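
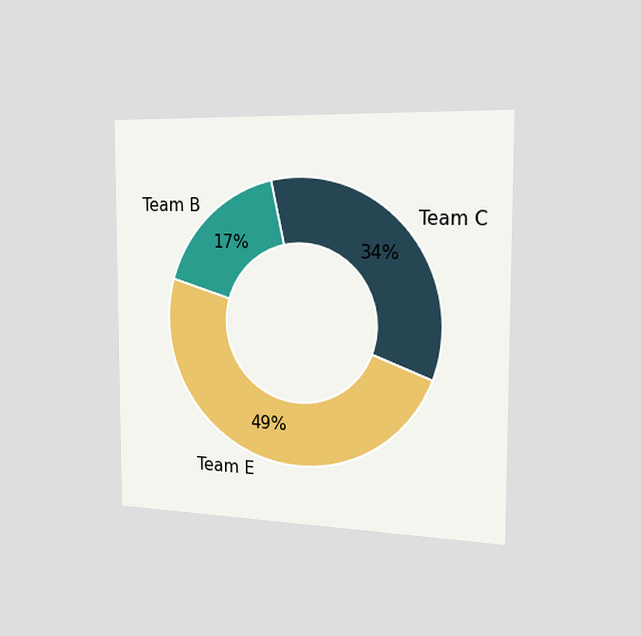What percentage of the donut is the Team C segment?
34%

The chart is viewed slightly from the right. The Team C segment takes up 34% of the ring.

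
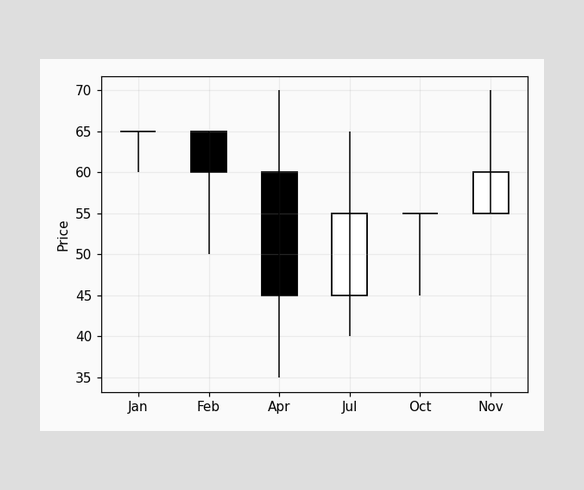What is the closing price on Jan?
65

The Jan candle closes at 65.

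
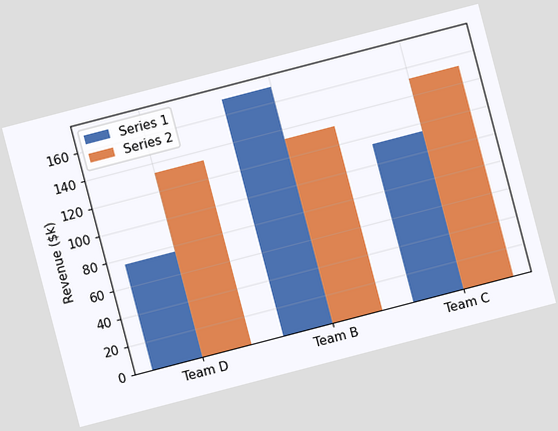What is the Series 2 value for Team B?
$133k

The chart is tilted about 15° counter-clockwise. The Series 2 bar at Team B reaches $133k on the y-axis.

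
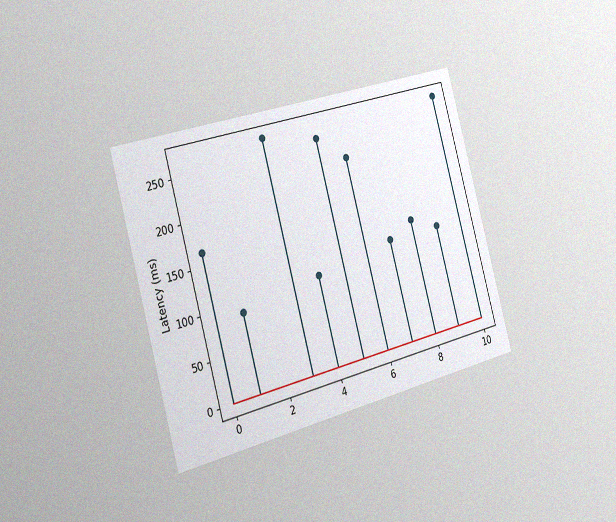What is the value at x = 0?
165ms

The chart is tilted about 15° counter-clockwise and viewed slightly from the left, with some photo noise. The stem at x=0 reaches 165ms.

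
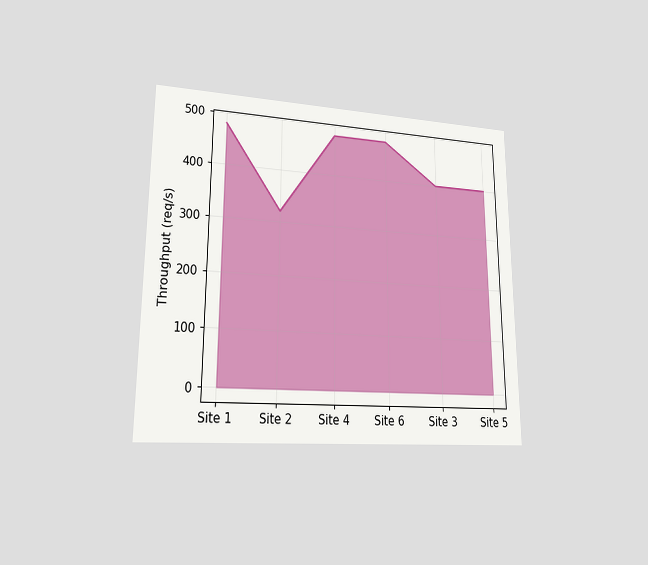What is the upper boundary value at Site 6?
480req/s

The chart is viewed at a slight angle. At Site 6 the upper boundary is at 480req/s.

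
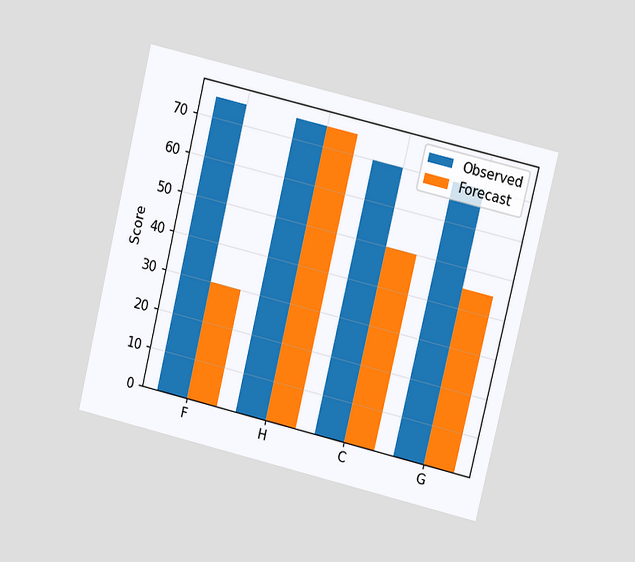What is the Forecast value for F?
30

The chart is tilted about 13° clockwise and viewed at a slight angle. The Forecast bar at F reaches 30 on the y-axis.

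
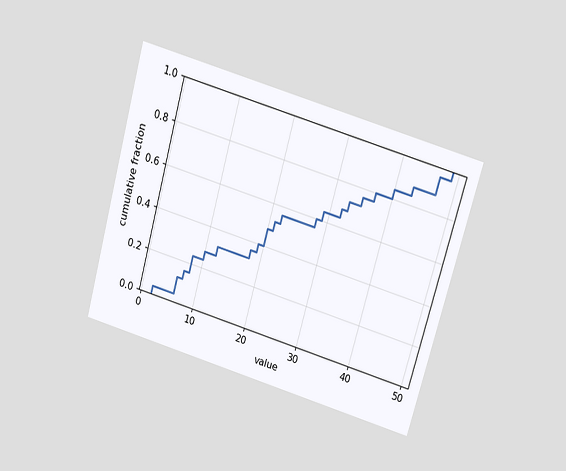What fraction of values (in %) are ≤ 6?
12%

The chart is tilted about 16° clockwise and viewed slightly from above. At x=6 the ECDF step is at 12%.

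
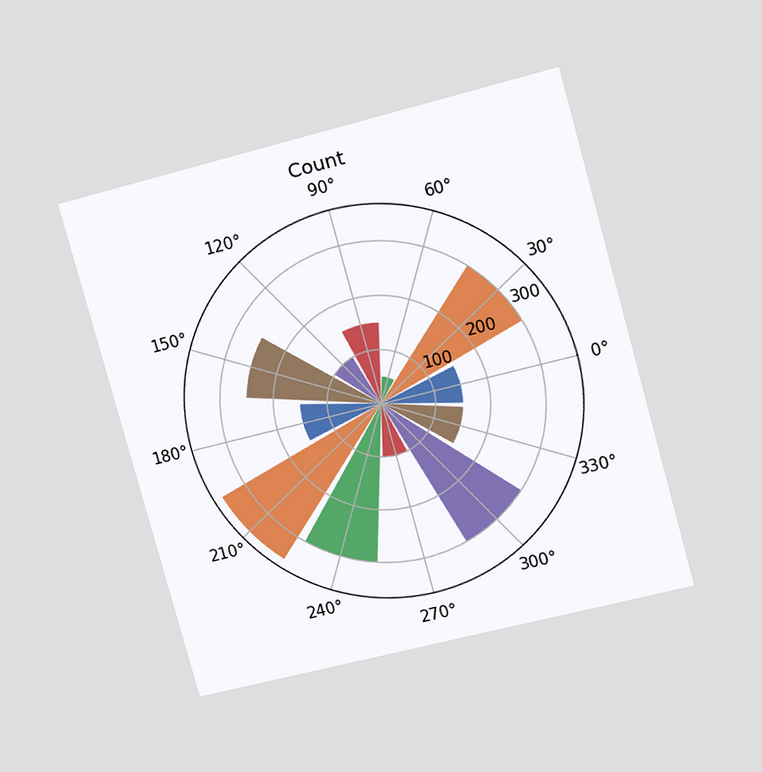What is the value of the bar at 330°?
The chart is tilted about 15° counter-clockwise and viewed at a slight angle. The bar at 330° reaches 150 on the radial axis.

150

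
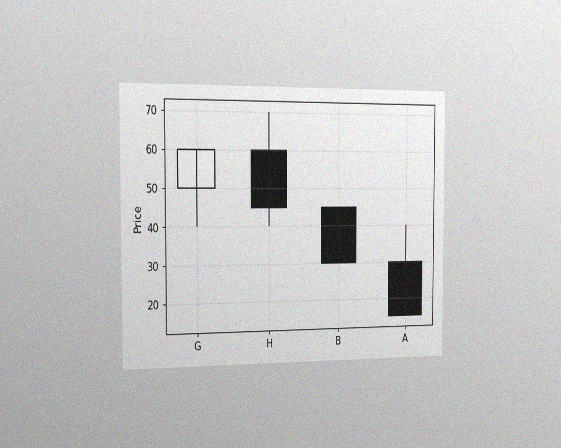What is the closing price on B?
The chart is viewed slightly from the left, with some photo noise. The B candle closes at 30.

30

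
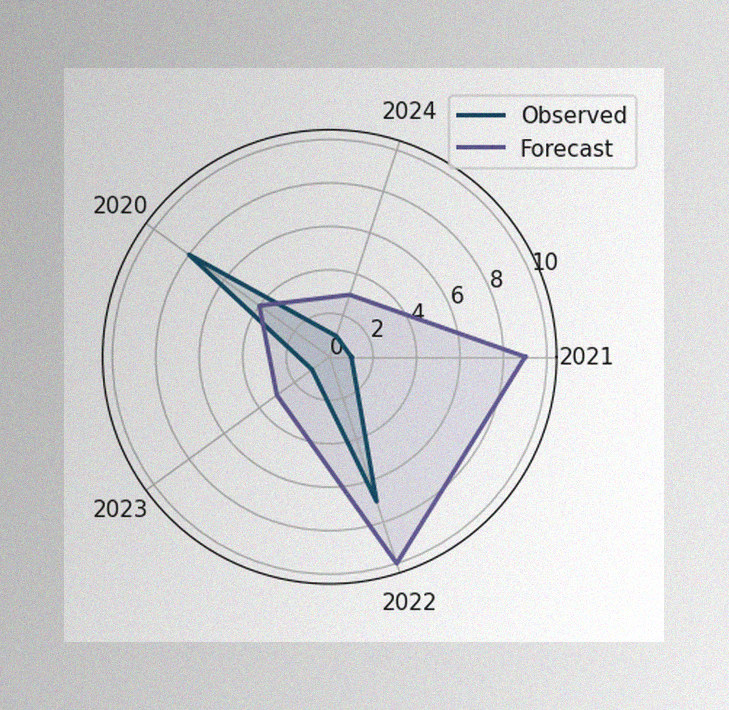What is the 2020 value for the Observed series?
The image has some photo noise and uneven lighting. On the 2020 axis, Observed reaches 8.

8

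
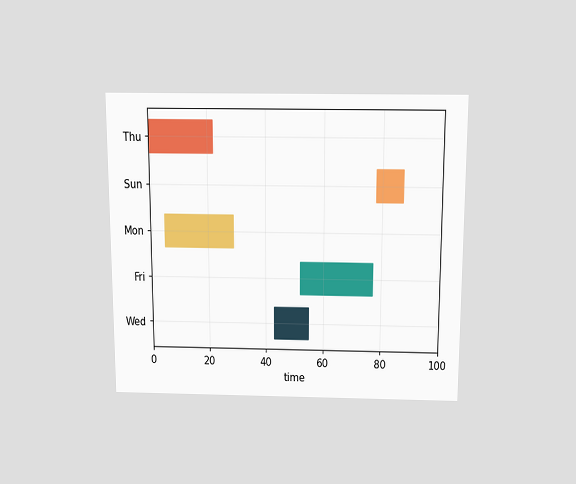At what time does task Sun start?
78

The chart is viewed slightly from above. The Sun bar begins at t=78.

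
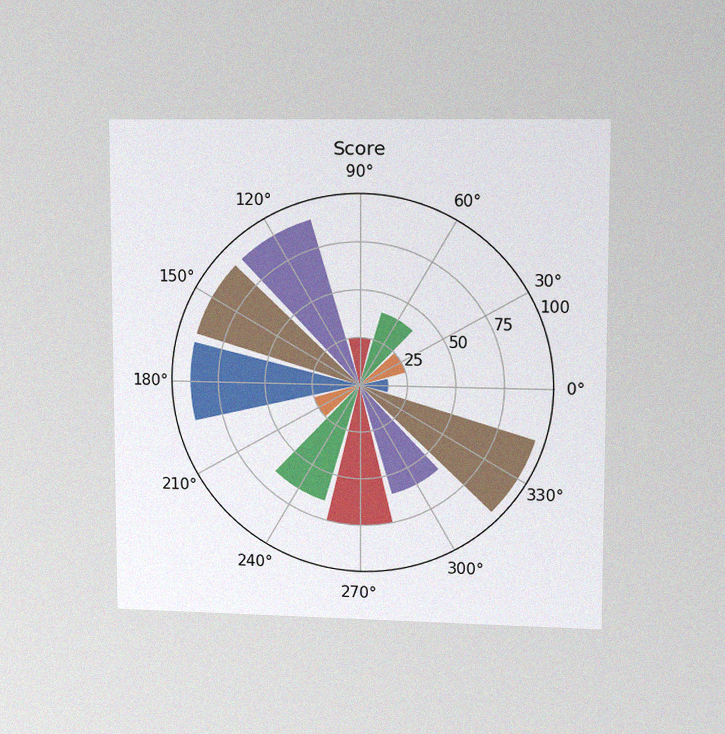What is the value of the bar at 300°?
60

The chart is viewed at a slight angle, with some photo noise. The bar at 300° reaches 60 on the radial axis.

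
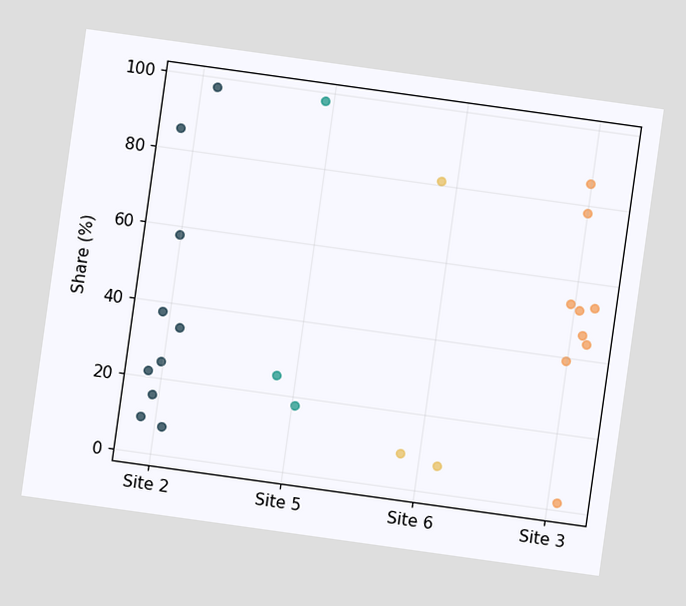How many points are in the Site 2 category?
The chart is tilted about 8° clockwise. Counting the markers in the Site 2 column gives 10.

10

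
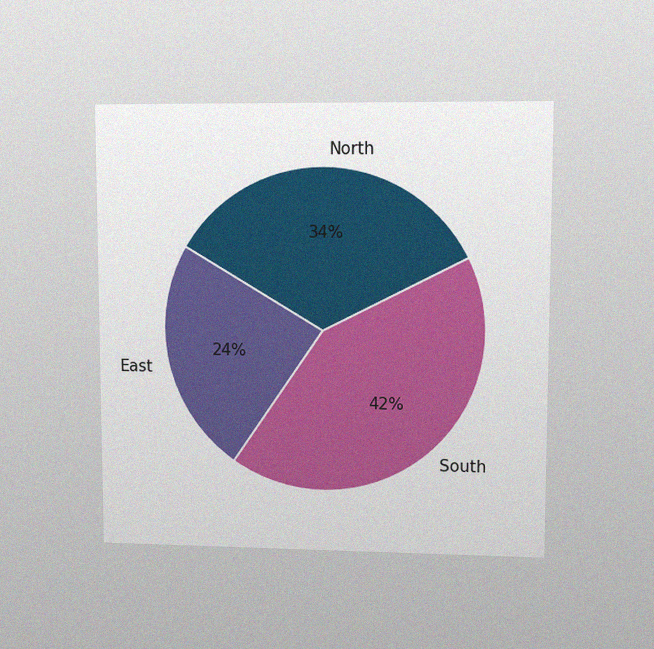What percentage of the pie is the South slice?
42%

The chart is viewed at a slight angle, with some photo noise. The South slice takes up 42% of the pie.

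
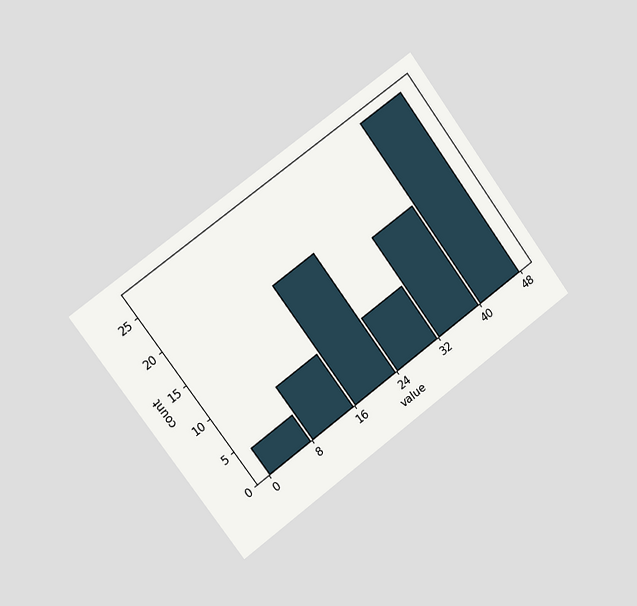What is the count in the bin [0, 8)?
The chart is tilted about 36° counter-clockwise and viewed slightly from the left. The [0, 8) bin has height 4.

4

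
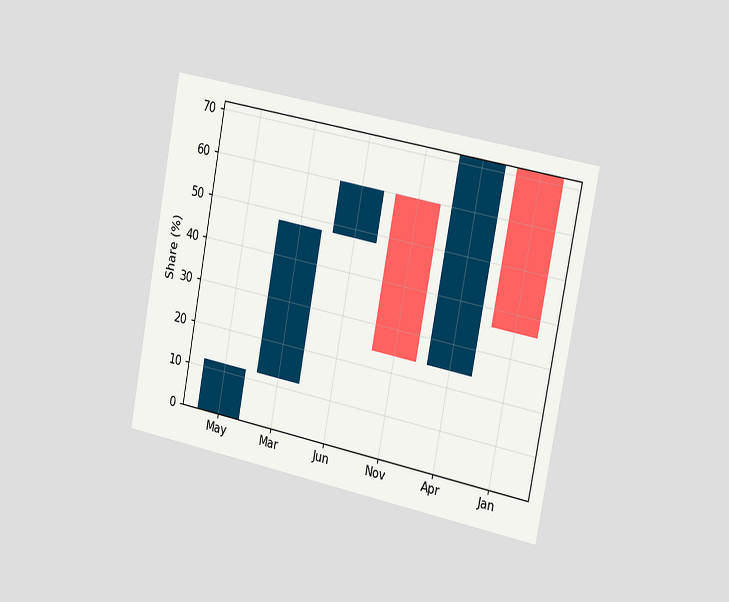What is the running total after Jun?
60%

The chart is tilted about 11° clockwise and viewed slightly from the right. After Jun the running total reaches 60%.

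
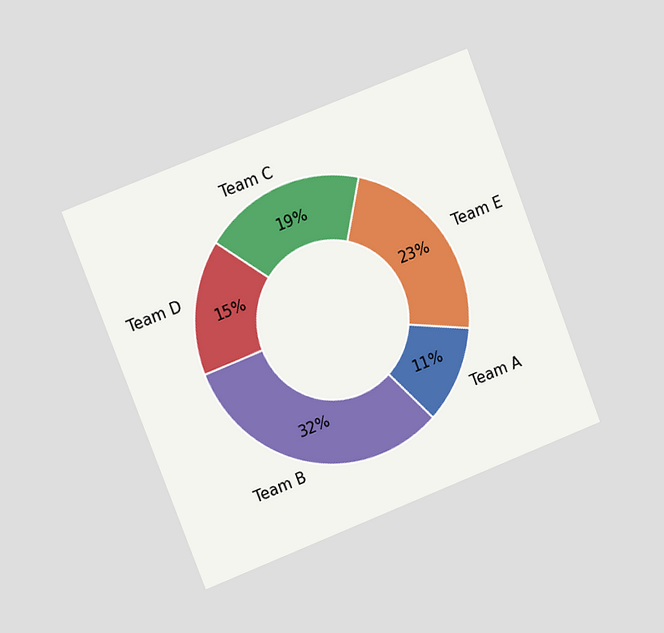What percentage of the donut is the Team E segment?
The chart is tilted about 21° counter-clockwise and viewed slightly from the left. The Team E segment takes up 23% of the ring.

23%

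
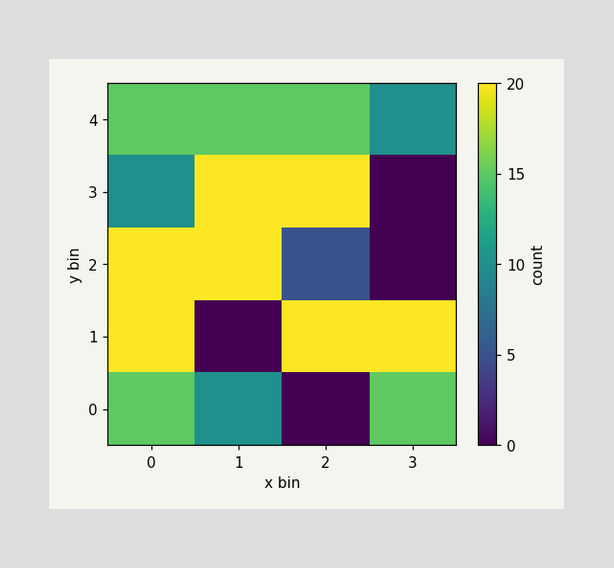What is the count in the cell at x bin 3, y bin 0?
Matching the cell (3, 0) against the colorbar gives 15.

15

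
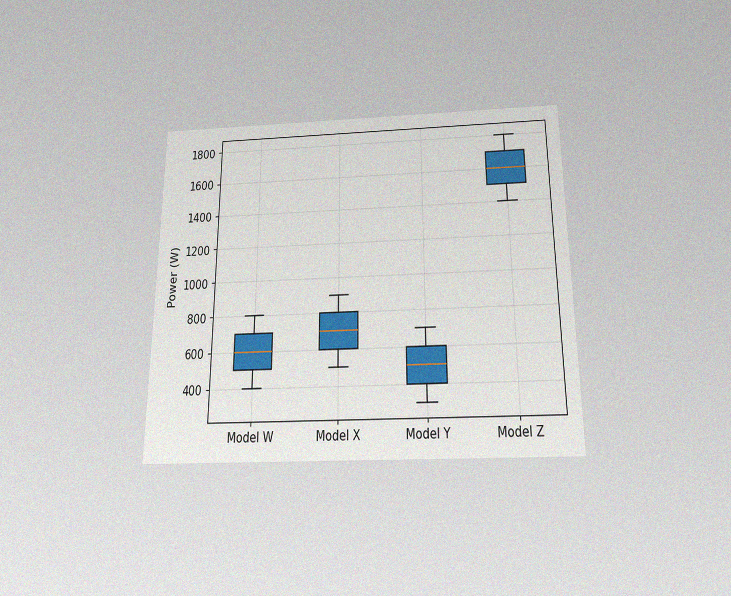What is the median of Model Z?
The chart is viewed slightly from below, with some photo noise. The median line in the Model Z box sits at 1600W.

1600W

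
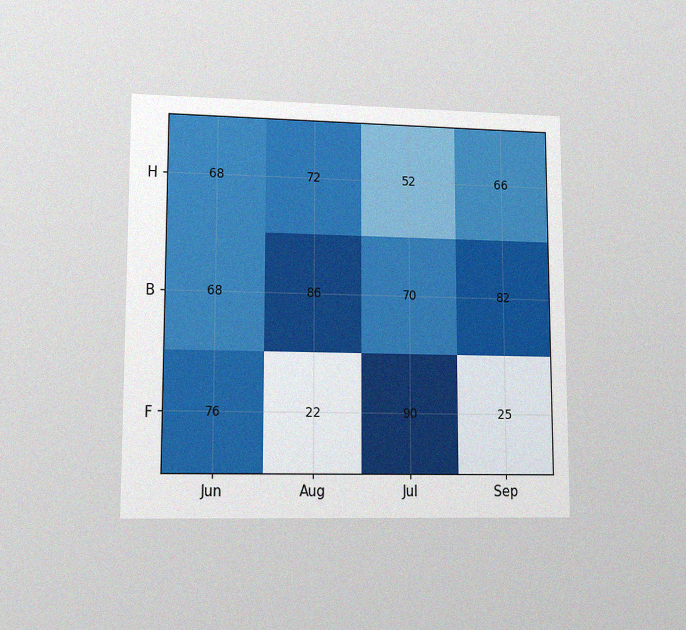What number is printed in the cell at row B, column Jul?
The chart is viewed at a slight angle, with some photo noise. The (B, Jul) cell reads 70.

70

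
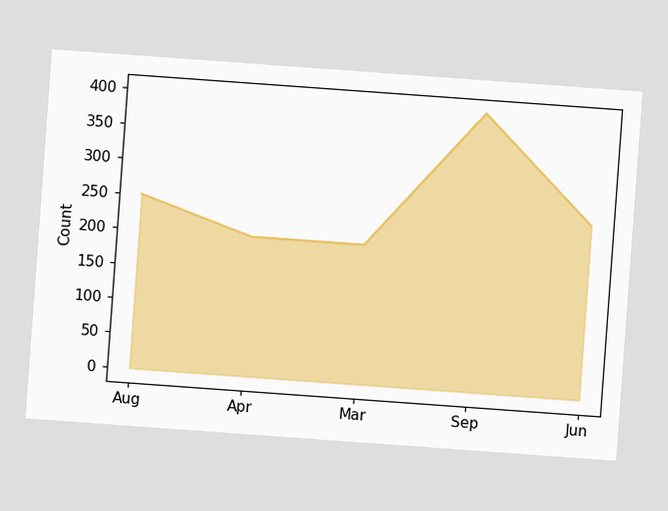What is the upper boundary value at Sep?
The chart is tilted about 4° clockwise. At Sep the upper boundary is at 400.

400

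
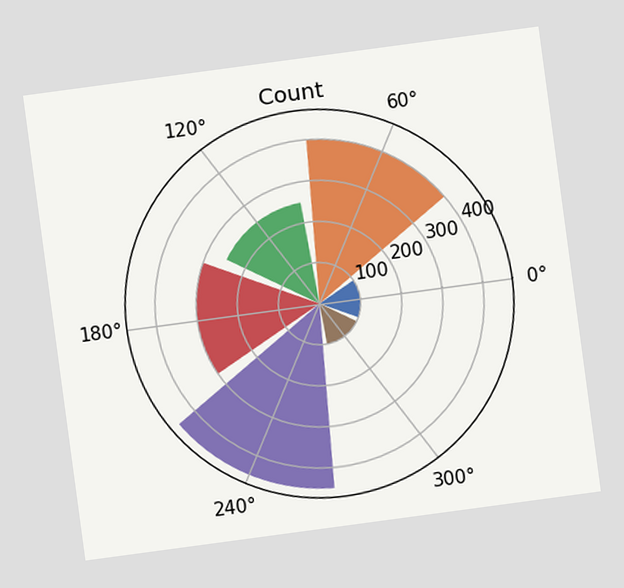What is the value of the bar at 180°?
The chart is tilted about 8° counter-clockwise. The bar at 180° reaches 300 on the radial axis.

300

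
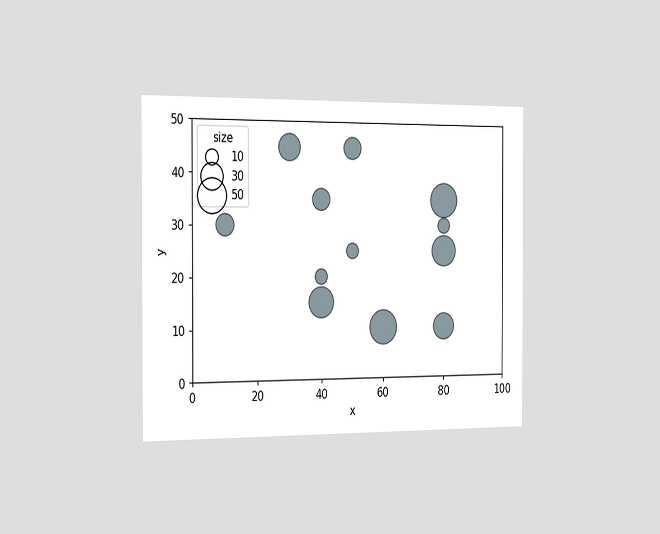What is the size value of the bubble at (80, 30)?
10

The chart is viewed slightly from the left. Matching the bubble at (80, 30) against the size legend gives 10.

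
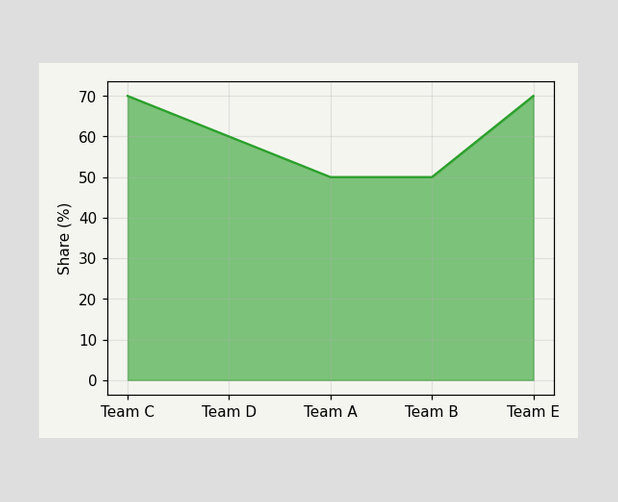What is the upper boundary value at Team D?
At Team D the upper boundary is at 60%.

60%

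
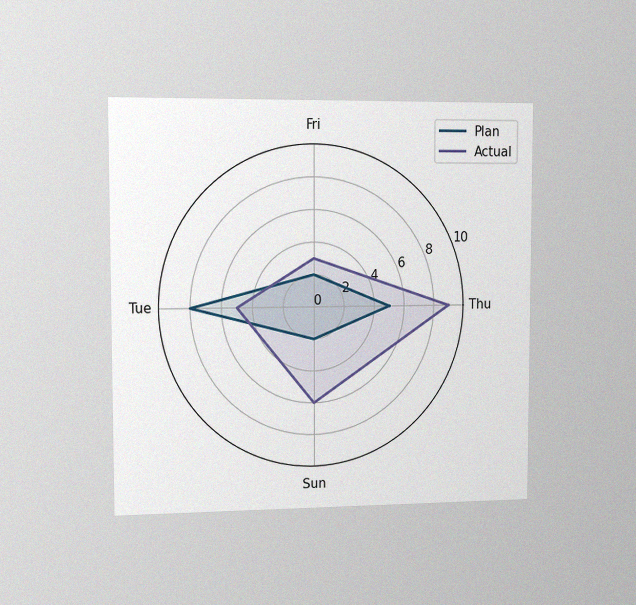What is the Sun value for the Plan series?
The chart is viewed slightly from the left, with some photo noise. On the Sun axis, Plan reaches 2.

2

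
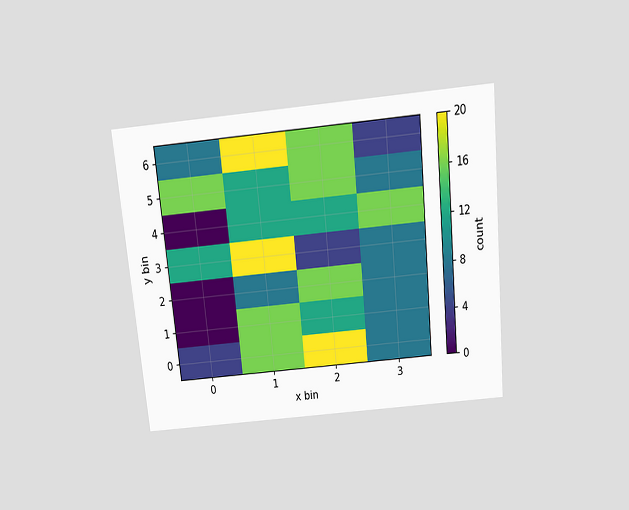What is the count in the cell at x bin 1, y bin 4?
The chart is tilted about 5° counter-clockwise and viewed slightly from above. Matching the cell (1, 4) against the colorbar gives 12.

12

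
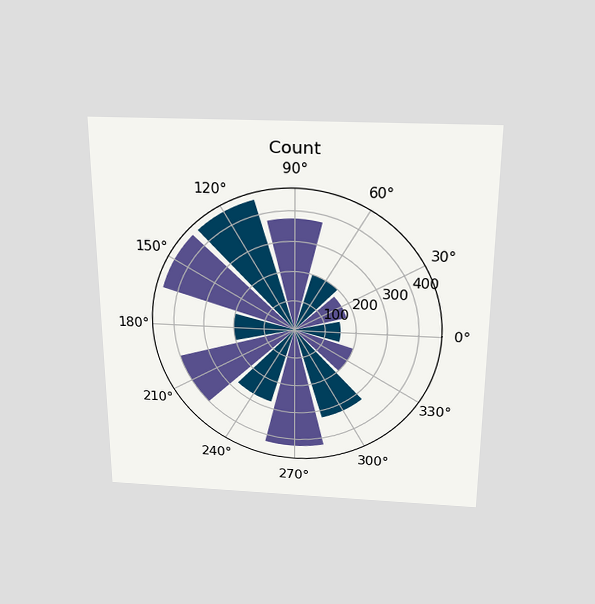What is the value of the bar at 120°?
The chart is viewed slightly from above. The bar at 120° reaches 450 on the radial axis.

450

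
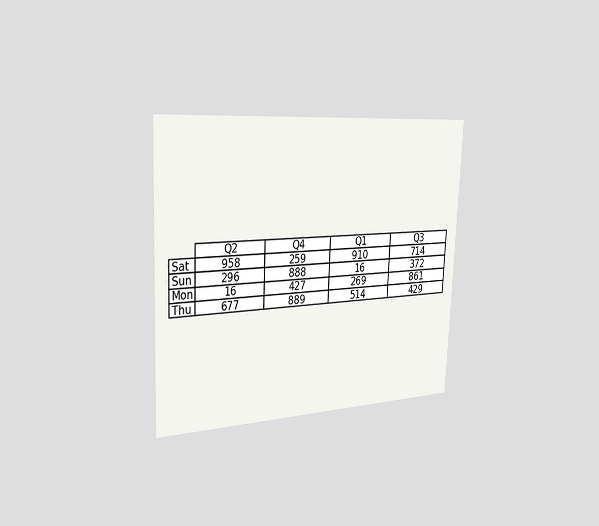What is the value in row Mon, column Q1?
The chart is tilted about 2° clockwise and viewed slightly from the left. The (Mon, Q1) cell reads 269.

269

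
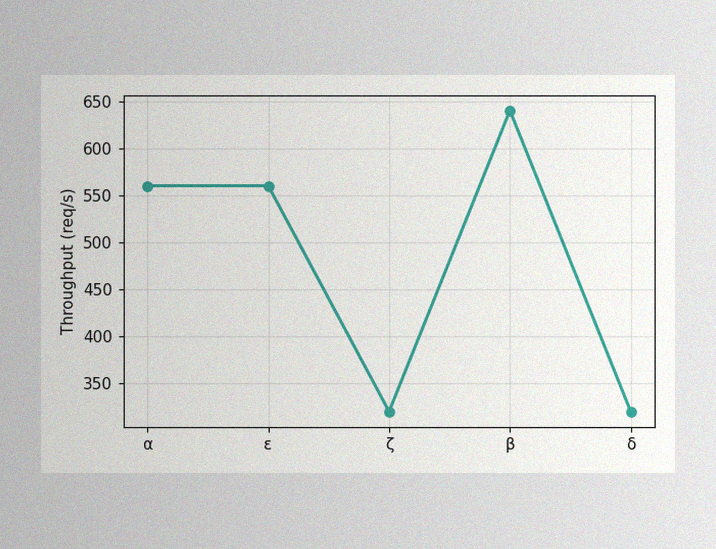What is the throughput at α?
560req/s

The image has some photo noise and uneven lighting. At α, the line is at 560req/s.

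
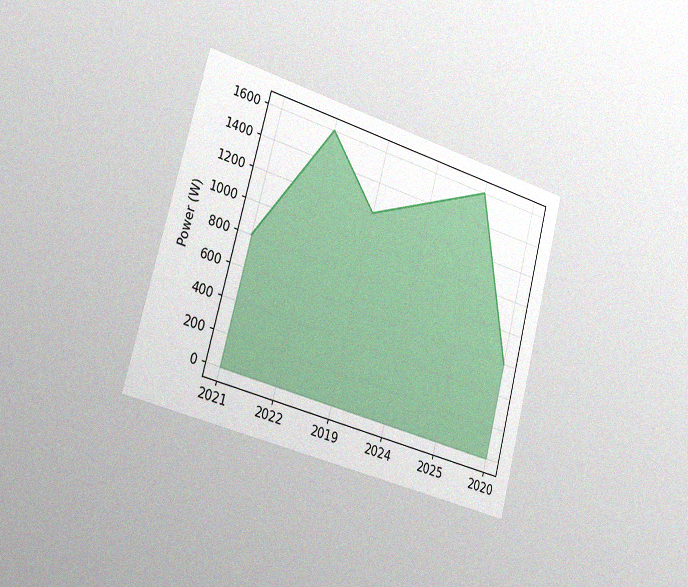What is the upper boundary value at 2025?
1600W

The chart is tilted about 15° clockwise and viewed slightly from the left, with some photo noise. At 2025 the upper boundary is at 1600W.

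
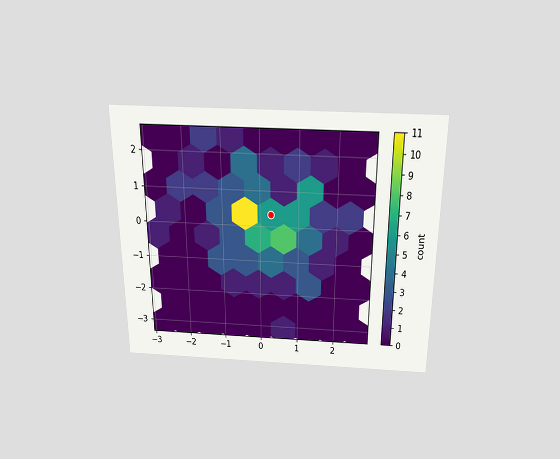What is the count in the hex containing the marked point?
6

The chart is viewed slightly from above. The marked hex reads 6 on the colorbar.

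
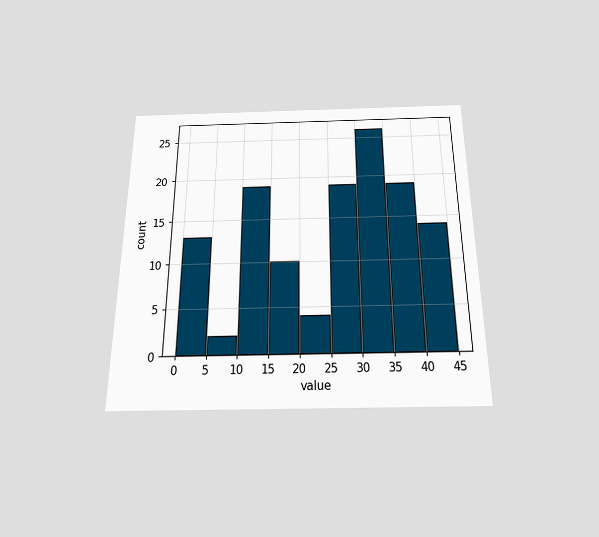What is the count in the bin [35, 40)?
The chart is viewed slightly from below. The [35, 40) bin has height 19.

19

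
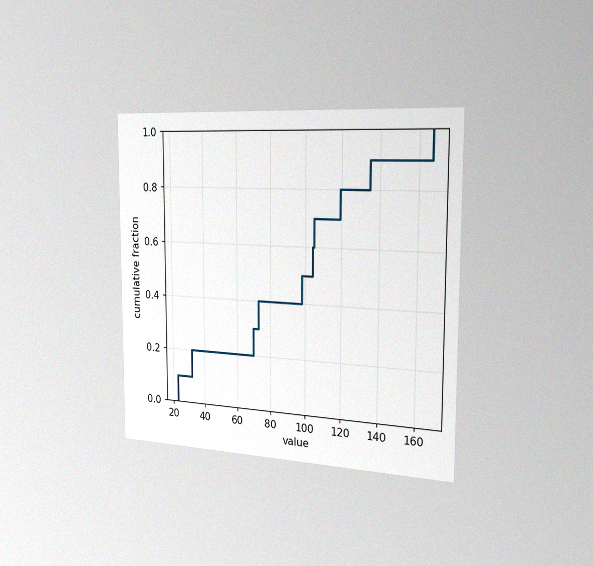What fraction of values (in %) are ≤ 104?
The chart is viewed slightly from the right, with some photo noise. At x=104 the ECDF step is at 60%.

60%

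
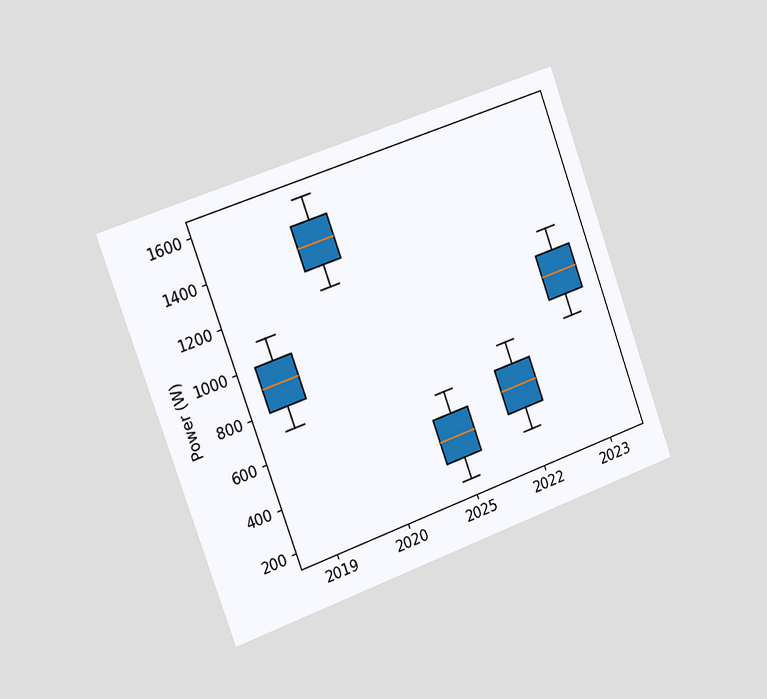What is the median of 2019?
The chart is tilted about 20° counter-clockwise and viewed slightly from the left. The median line in the 2019 box sits at 900W.

900W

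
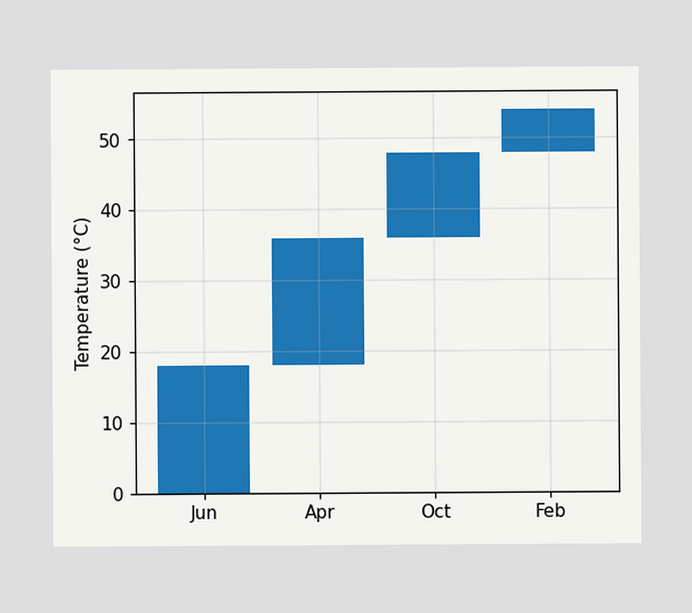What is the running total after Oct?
After Oct the running total reaches 48°C.

48°C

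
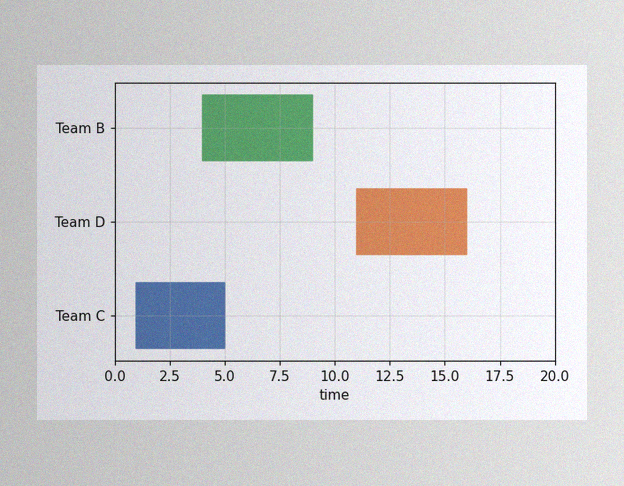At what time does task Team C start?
1

The image has some photo noise and uneven lighting. The Team C bar begins at t=1.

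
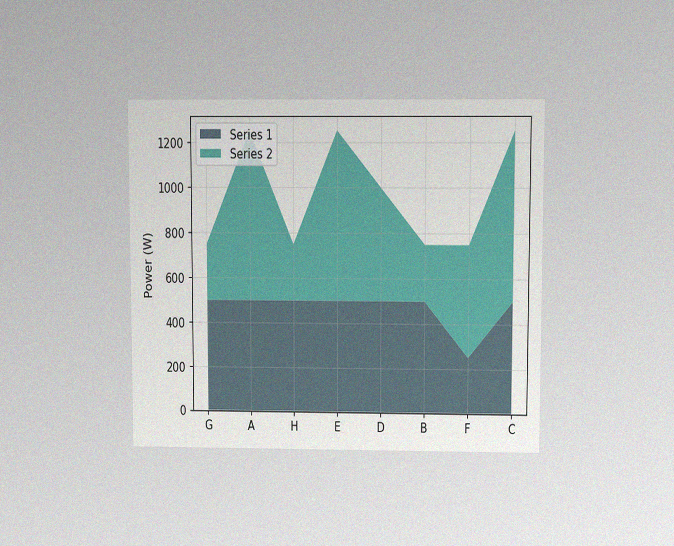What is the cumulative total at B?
The chart is viewed slightly from above, with some photo noise. The stacked total at B reaches 750W.

750W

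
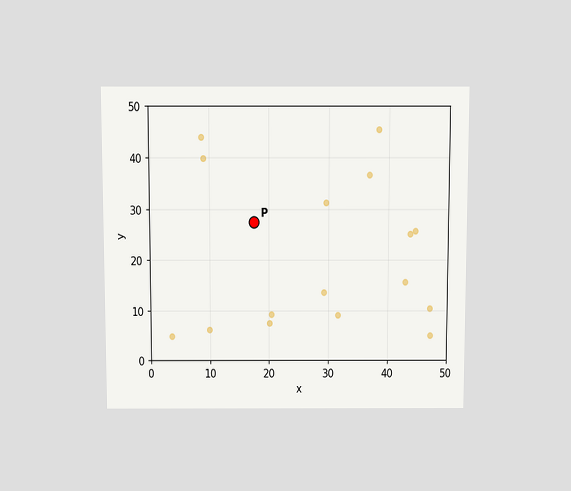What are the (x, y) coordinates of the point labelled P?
(17.5, 27.5)

The chart is viewed slightly from above. Following the gridlines from P to each axis, P sits at (17.5, 27.5).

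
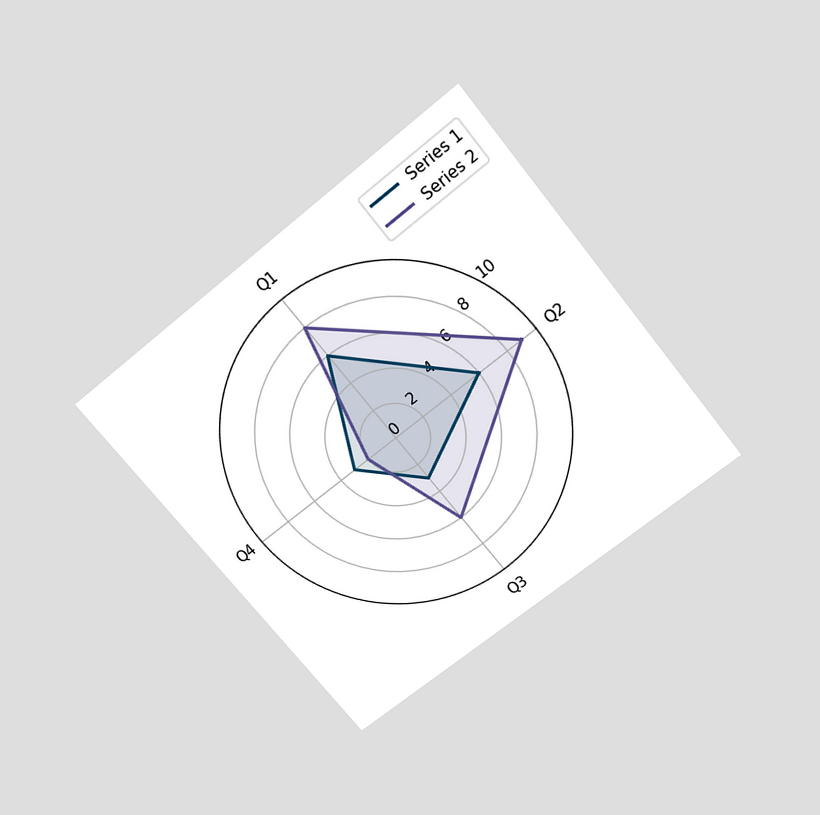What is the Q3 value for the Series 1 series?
The chart is tilted about 39° counter-clockwise and viewed slightly from above. On the Q3 axis, Series 1 reaches 3.

3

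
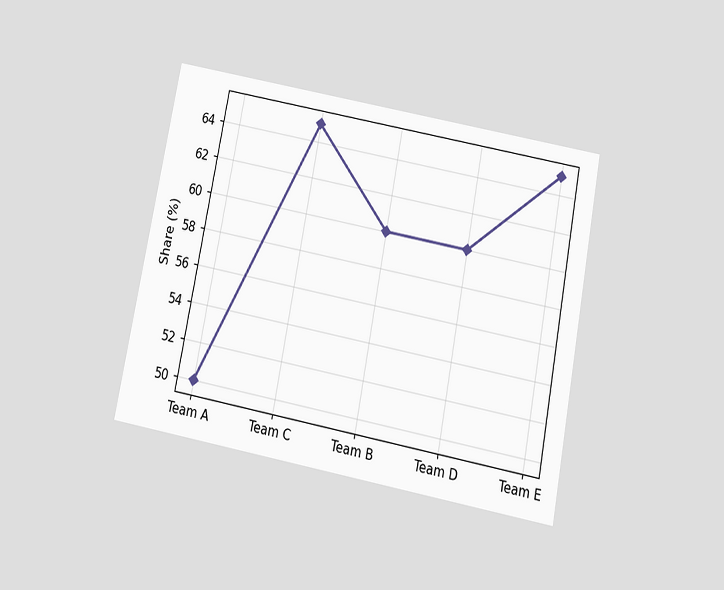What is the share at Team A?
50%

The chart is tilted about 11° clockwise and viewed slightly from below. At Team A, the line is at 50%.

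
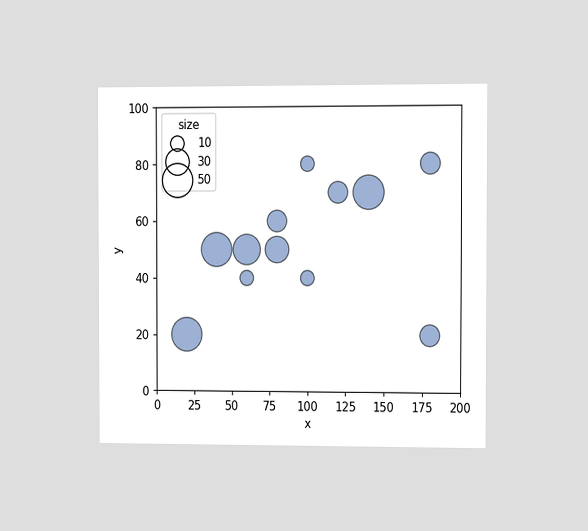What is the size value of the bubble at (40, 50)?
50

The chart is viewed slightly from the right. Matching the bubble at (40, 50) against the size legend gives 50.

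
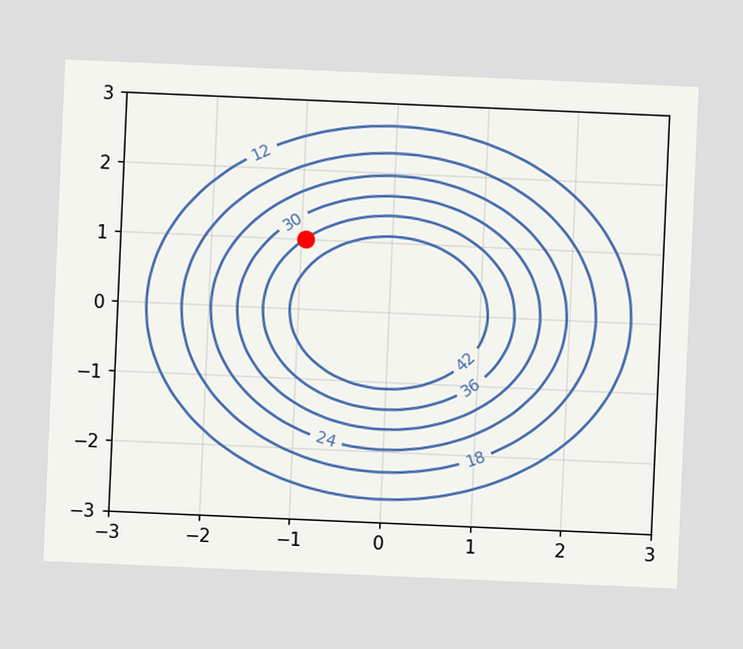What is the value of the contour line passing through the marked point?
36

The chart is tilted about 2° clockwise. The marked point sits on the contour labelled 36.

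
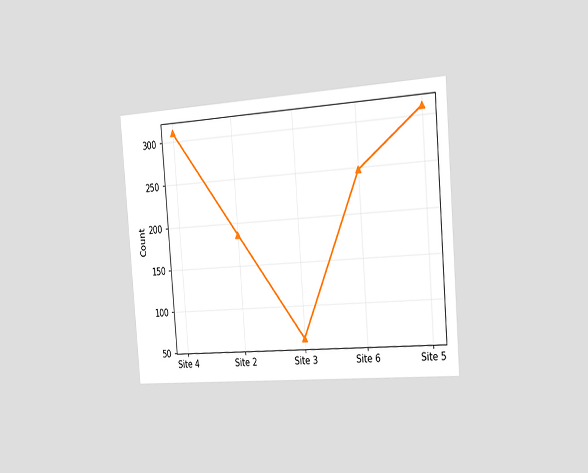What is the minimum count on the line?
The chart is tilted about 5° counter-clockwise and viewed slightly from the right. The lowest point is at Site 3, and reading across to the y-axis gives 62.

62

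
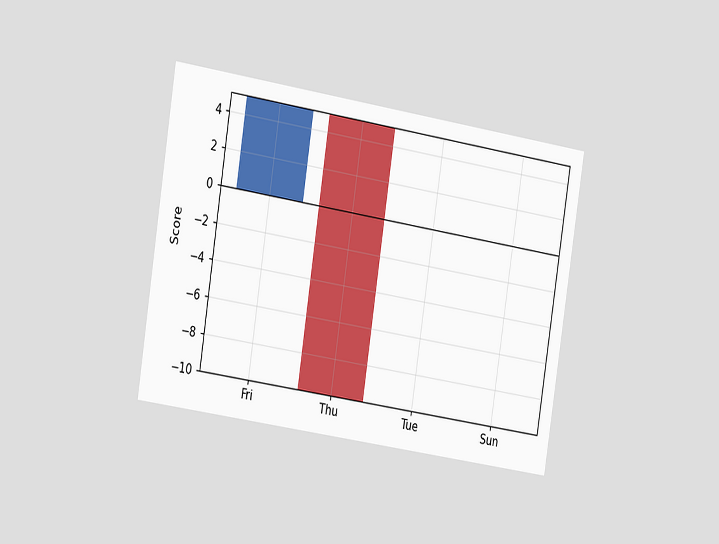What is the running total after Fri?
The chart is tilted about 9° clockwise and viewed slightly from the left. After Fri the running total reaches 5.

5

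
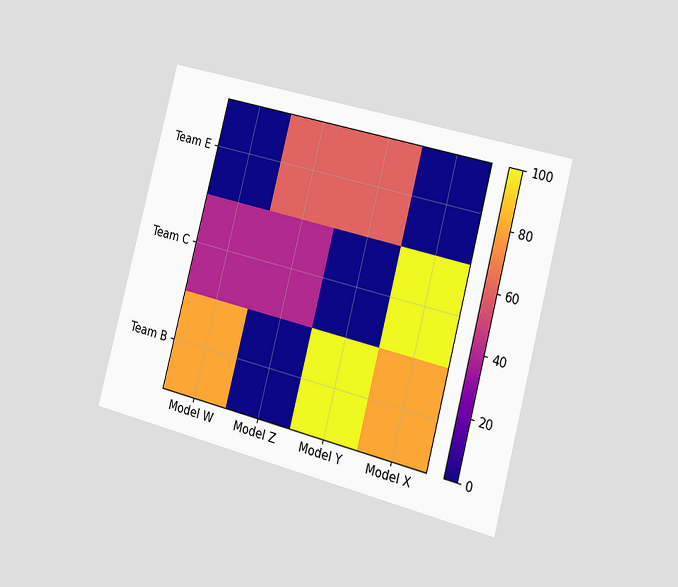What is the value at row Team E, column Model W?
The chart is tilted about 14° clockwise and viewed slightly from the right. Matching cell (Team E, Model W) against the colorbar gives 0.

0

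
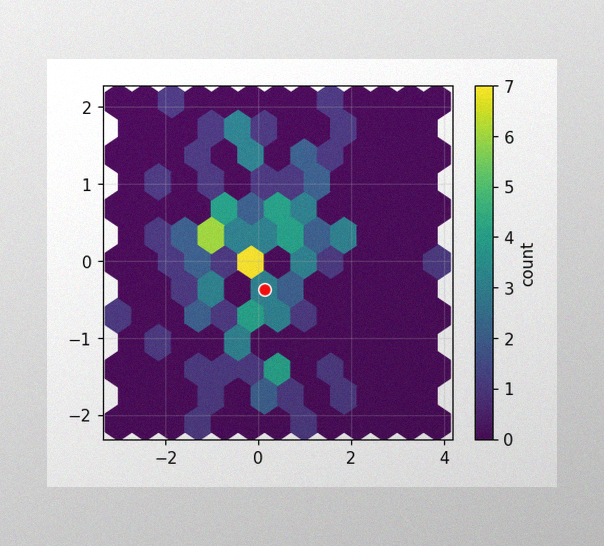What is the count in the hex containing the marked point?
3

The image has some photo noise and uneven lighting. The marked hex reads 3 on the colorbar.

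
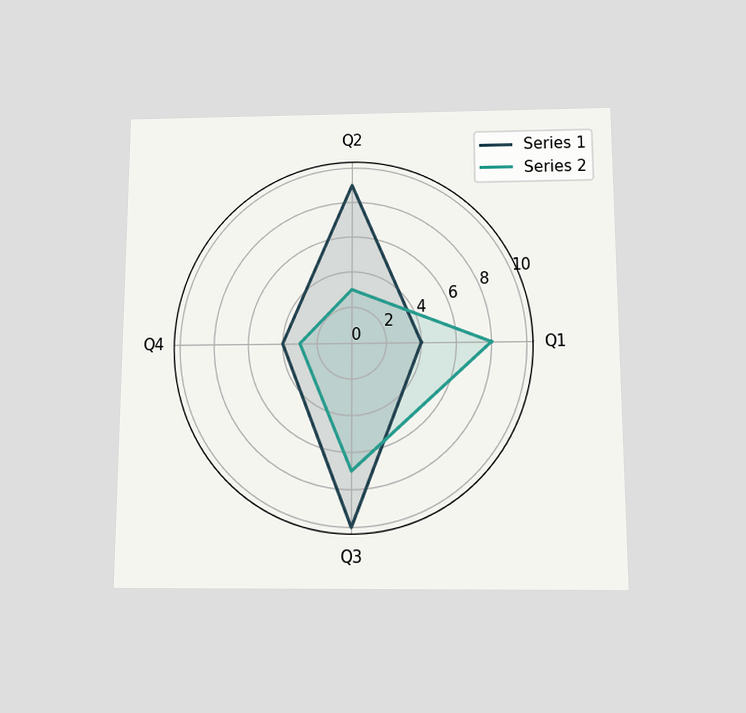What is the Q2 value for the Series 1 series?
9

The chart is viewed slightly from below. On the Q2 axis, Series 1 reaches 9.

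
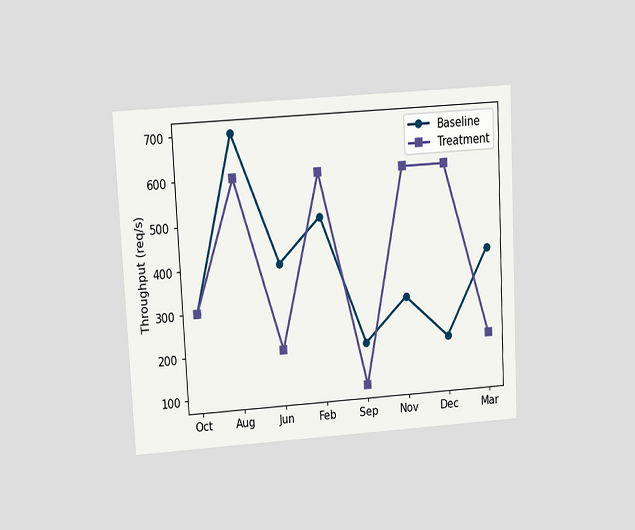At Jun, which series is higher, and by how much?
The chart is tilted about 3° counter-clockwise and viewed slightly from above. At Jun, Baseline sits above the other line by 200req/s.

Baseline, by 200req/s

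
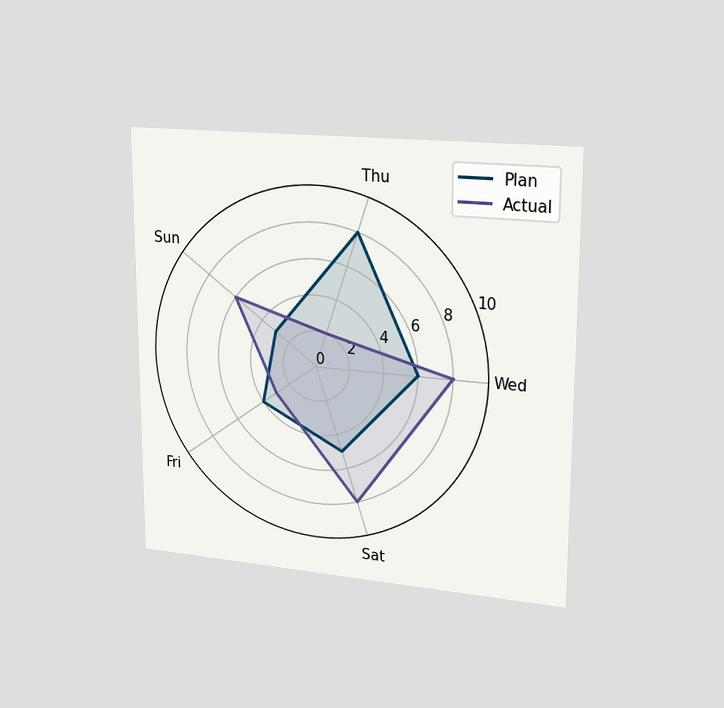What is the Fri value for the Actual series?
The chart is viewed slightly from the right. On the Fri axis, Actual reaches 3.

3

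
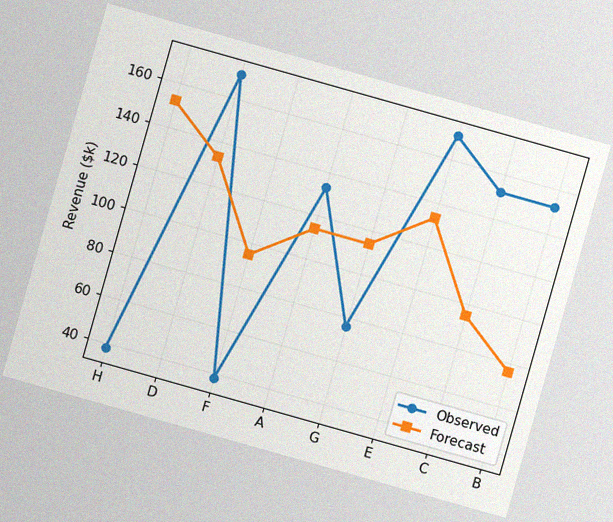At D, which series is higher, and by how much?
Observed, by $38k

The chart is tilted about 16° clockwise, with some photo noise. At D, Observed sits above the other line by $38k.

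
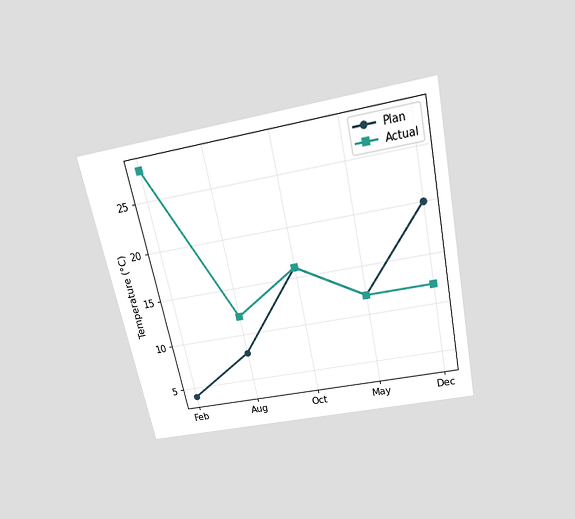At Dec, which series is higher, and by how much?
Plan, by 8°C

The chart is tilted about 12° counter-clockwise and viewed slightly from above. At Dec, Plan sits above the other line by 8°C.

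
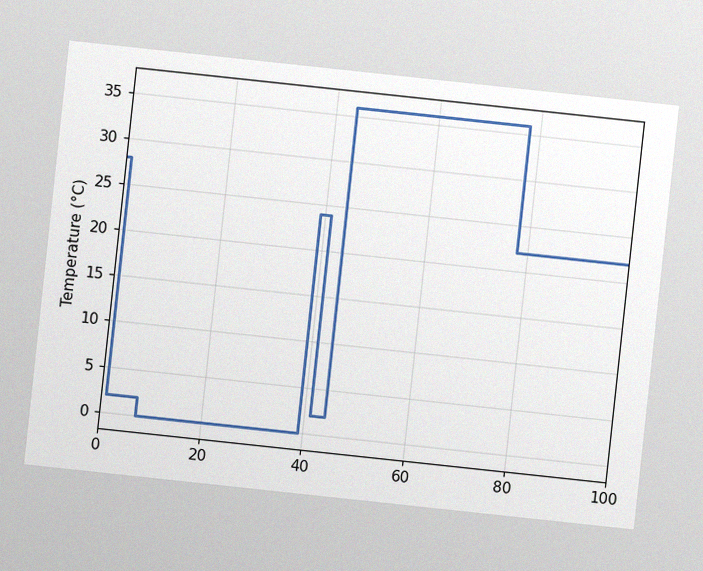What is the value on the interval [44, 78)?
The chart is tilted about 6° clockwise, with some photo noise. On [44, 78) the step sits at 36°C.

36°C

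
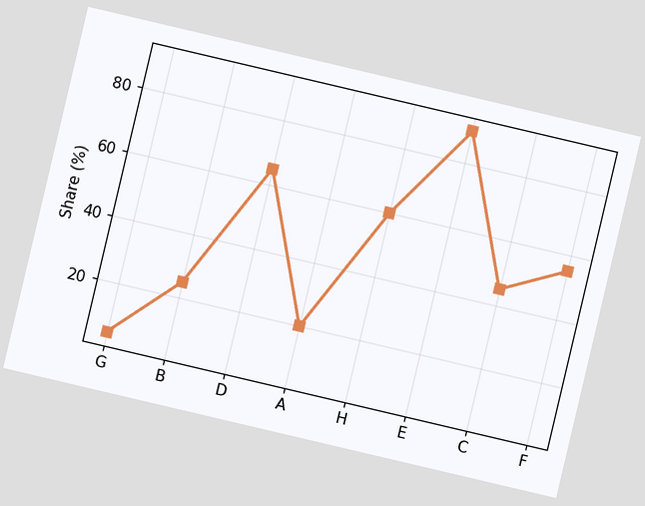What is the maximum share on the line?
90%

The chart is tilted about 13° clockwise. The highest point is at E, and reading across to the y-axis gives 90%.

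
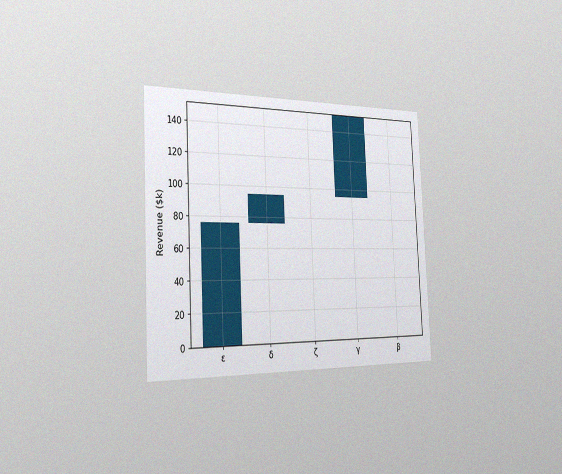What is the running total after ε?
The chart is tilted about 3° counter-clockwise and viewed slightly from the left, with some photo noise. After ε the running total reaches $76k.

$76k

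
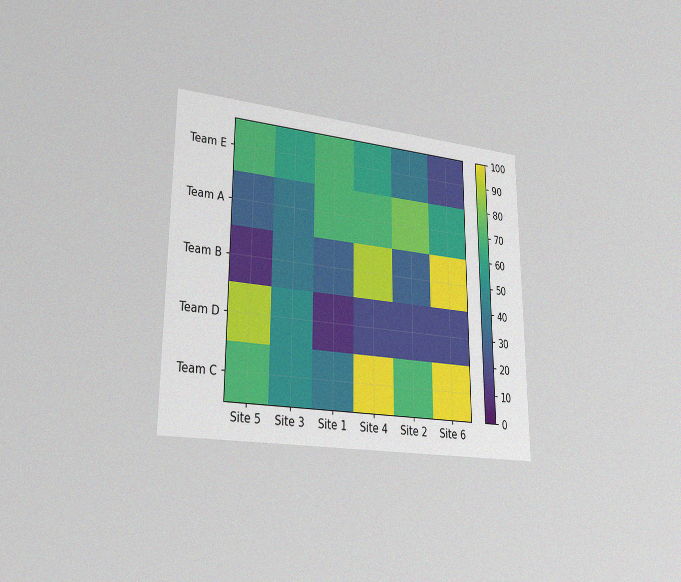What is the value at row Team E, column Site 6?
The chart is viewed slightly from the left, with some photo noise. Matching cell (Team E, Site 6) against the colorbar gives 20.

20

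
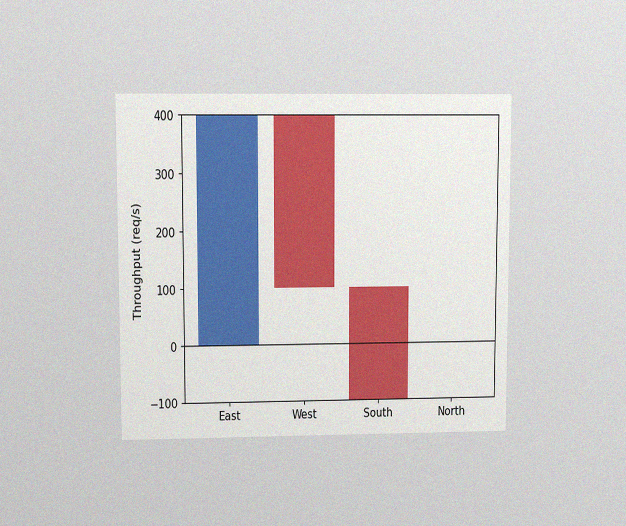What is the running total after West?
The chart is viewed at a slight angle, with some photo noise. After West the running total reaches 100req/s.

100req/s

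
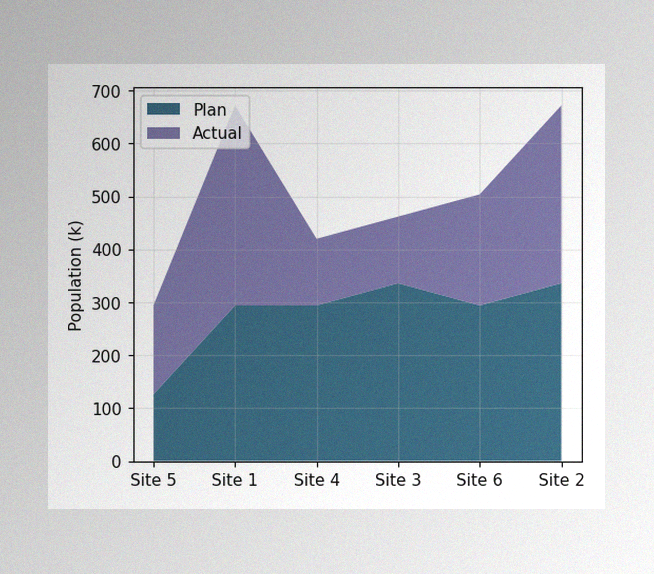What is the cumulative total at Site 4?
The image has some photo noise and uneven lighting. The stacked total at Site 4 reaches 420k.

420k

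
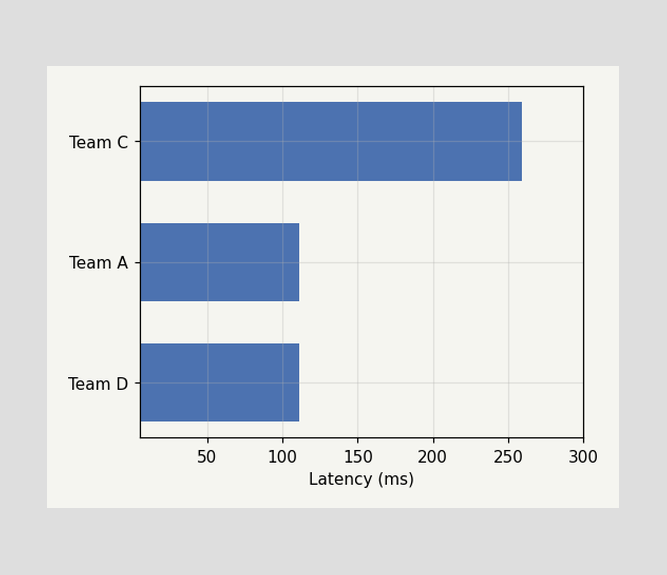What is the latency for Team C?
259ms

Reading along the chart's x-axis, the Team C bar reaches 259ms.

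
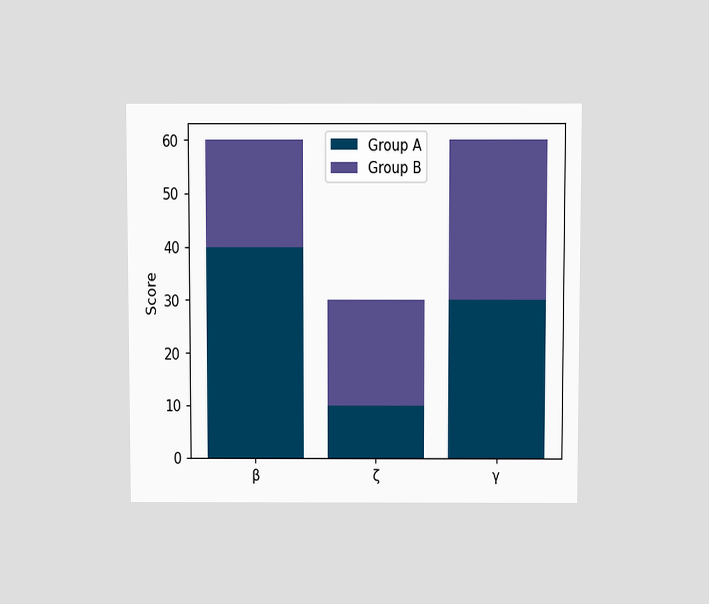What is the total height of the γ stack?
The chart is viewed slightly from above. The γ stack's top reaches 60 on the y-axis.

60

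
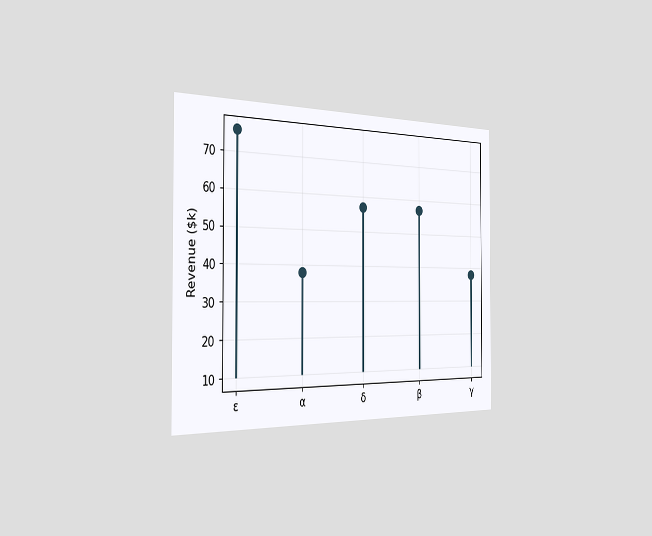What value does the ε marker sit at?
$76k

The chart is viewed slightly from the left. The ε marker sits at $76k.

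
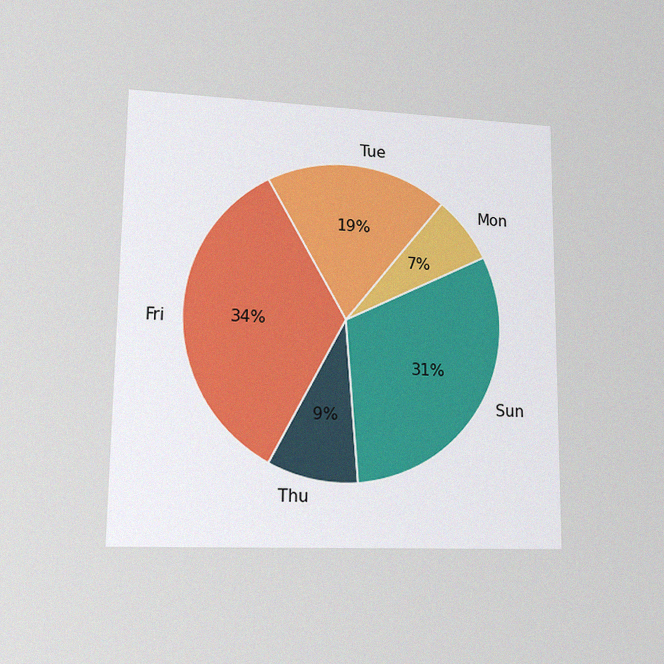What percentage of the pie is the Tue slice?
19%

The chart is viewed at a slight angle, with some photo noise. The Tue slice takes up 19% of the pie.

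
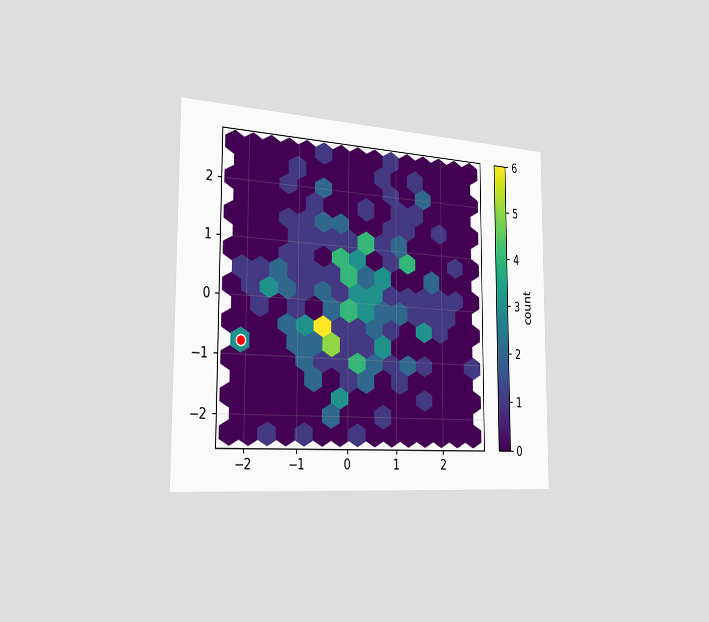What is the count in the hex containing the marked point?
3

The chart is viewed slightly from the left. The marked hex reads 3 on the colorbar.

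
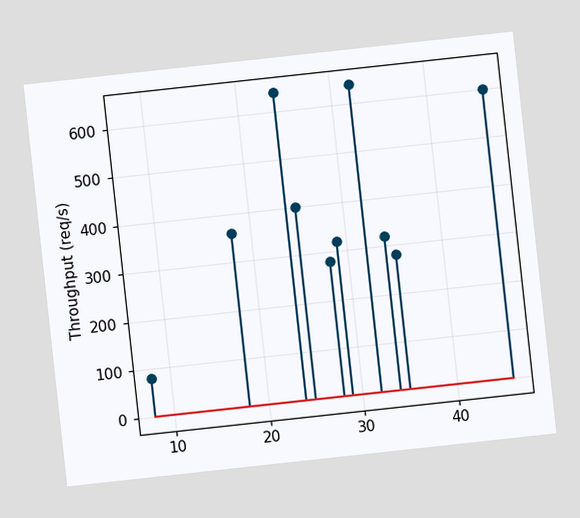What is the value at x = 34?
320req/s

The chart is tilted about 6° counter-clockwise. The stem at x=34 reaches 320req/s.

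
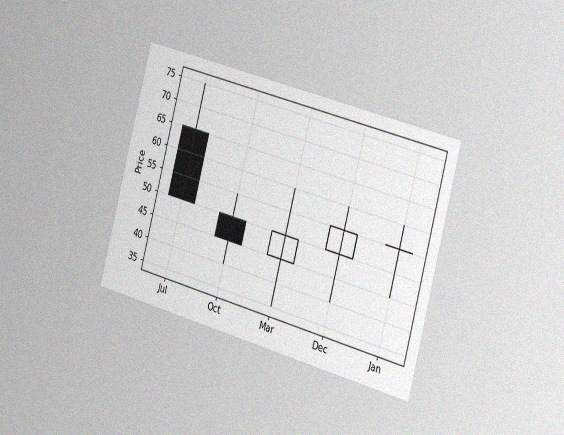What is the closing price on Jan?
55

The chart is tilted about 15° clockwise and viewed slightly from the right, with some photo noise. The Jan candle closes at 55.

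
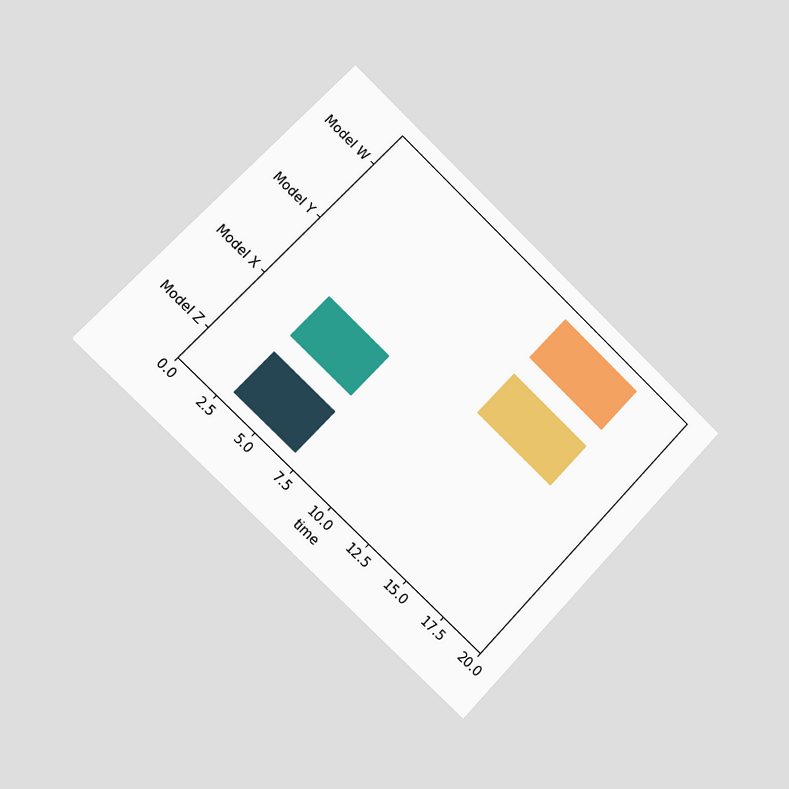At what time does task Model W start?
12

The chart is tilted about 44° clockwise and viewed slightly from the left. The Model W bar begins at t=12.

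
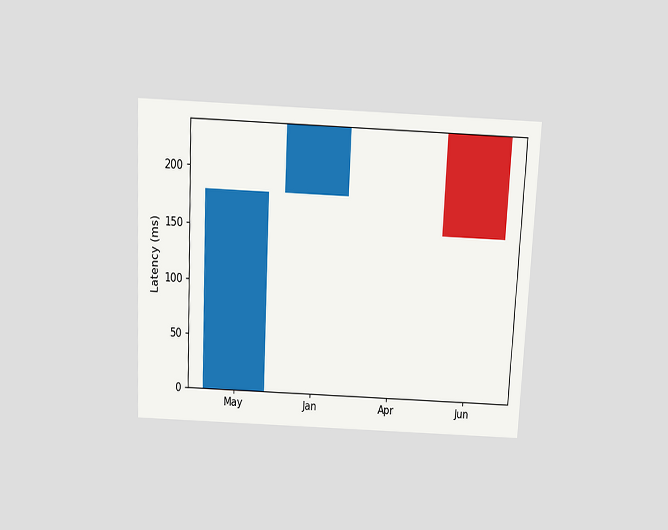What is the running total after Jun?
150ms

The chart is tilted about 3° clockwise and viewed slightly from above. After Jun the running total reaches 150ms.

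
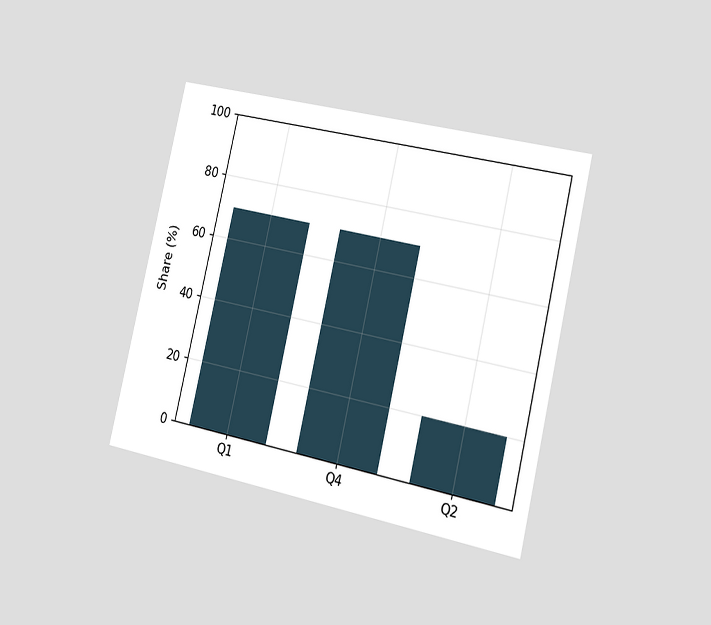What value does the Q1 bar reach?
The chart is tilted about 13° clockwise and viewed slightly from the right. Reading along the chart's y-axis, the Q1 bar reaches 70%.

70%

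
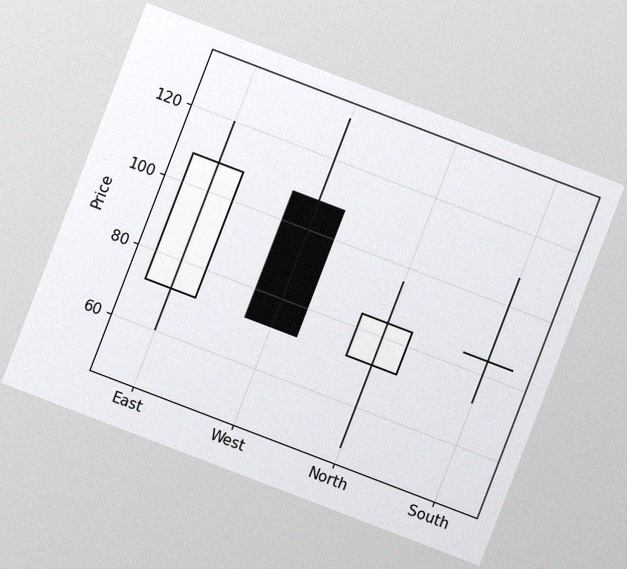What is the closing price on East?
108

The chart is tilted about 21° clockwise, with some photo noise. The East candle closes at 108.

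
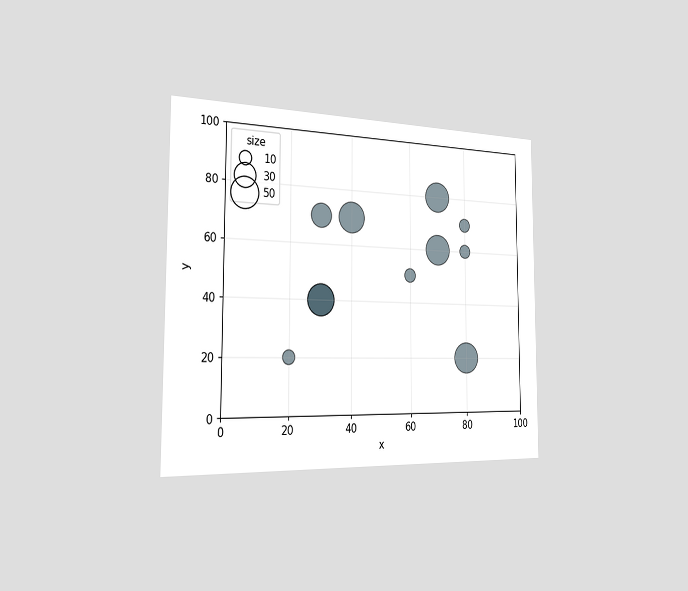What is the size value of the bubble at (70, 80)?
50

The chart is viewed slightly from the left. Matching the bubble at (70, 80) against the size legend gives 50.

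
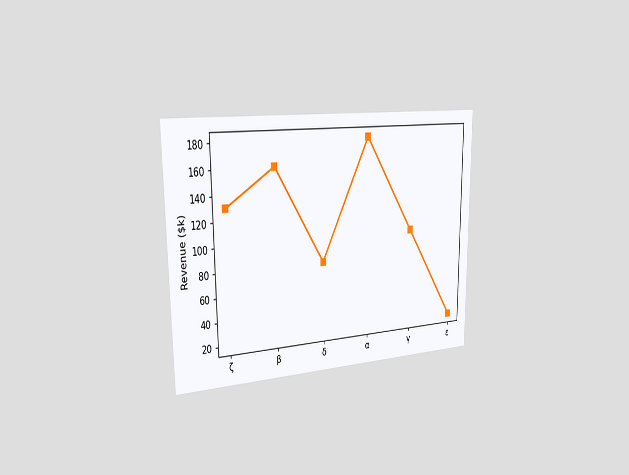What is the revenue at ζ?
The chart is viewed slightly from the left. At ζ, the line is at $130k.

$130k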